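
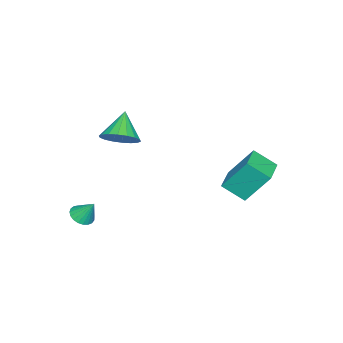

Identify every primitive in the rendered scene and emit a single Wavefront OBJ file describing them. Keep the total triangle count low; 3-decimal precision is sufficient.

v 0.912 -2.927 3.364
v 1.568 -3.511 3.841
v -0.232 -3.253 4.536
v 1.641 -3.111 4.023
v 1.569 -2.675 4.075
v 1.366 -2.289 3.985
v 1.074 -2.029 3.772
v 0.75 -1.947 3.479
v 0.458 -2.059 3.163
v 0.255 -2.343 2.886
v 0.183 -2.743 2.704
v 0.255 -3.179 2.653
v 0.457 -3.565 2.743
v 0.749 -3.825 2.955
v 1.074 -3.907 3.249
v 1.366 -3.795 3.565
v 2.978 -3.869 -1.027
v 3.336 -4.334 -0.724
v 3.002 -3.191 -0.013
v 3.531 -4.175 -0.835
v 3.63 -3.963 -0.979
v 3.616 -3.735 -1.132
v 3.492 -3.531 -1.266
v 3.279 -3.384 -1.358
v 3.014 -3.322 -1.394
v 2.743 -3.354 -1.366
v 2.512 -3.475 -1.279
v 2.362 -3.665 -1.149
v 2.319 -3.89 -0.998
v 2.389 -4.111 -0.851
v 2.562 -4.29 -0.735
v 2.806 -4.397 -0.67
v 3.08 -4.412 -0.666
v -3.396 1.942 -1.087
v -3.159 0.787 -0.26
v -3.738 3.108 0.637
v -3.501 1.954 1.465
v -1.839 2.306 -1.025
v -1.602 1.152 -0.197
v -2.181 3.473 0.7
v -1.944 2.318 1.527
f 2 1 4
f 2 4 3
f 4 1 5
f 4 5 3
f 5 1 6
f 5 6 3
f 6 1 7
f 6 7 3
f 7 1 8
f 7 8 3
f 8 1 9
f 8 9 3
f 9 1 10
f 9 10 3
f 10 1 11
f 10 11 3
f 11 1 12
f 11 12 3
f 12 1 13
f 12 13 3
f 13 1 14
f 13 14 3
f 14 1 15
f 14 15 3
f 15 1 16
f 15 16 3
f 16 1 2
f 16 2 3
f 18 17 20
f 18 20 19
f 20 17 21
f 20 21 19
f 21 17 22
f 21 22 19
f 22 17 23
f 22 23 19
f 23 17 24
f 23 24 19
f 24 17 25
f 24 25 19
f 25 17 26
f 25 26 19
f 26 17 27
f 26 27 19
f 27 17 28
f 27 28 19
f 28 17 29
f 28 29 19
f 29 17 30
f 29 30 19
f 30 17 31
f 30 31 19
f 31 17 32
f 31 32 19
f 32 17 33
f 32 33 19
f 33 17 18
f 33 18 19
f 35 37 34
f 38 35 34
f 34 37 36
f 36 38 34
f 35 41 37
f 39 35 38
f 39 41 35
f 37 41 36
f 40 38 36
f 36 41 40
f 40 39 38
f 41 39 40



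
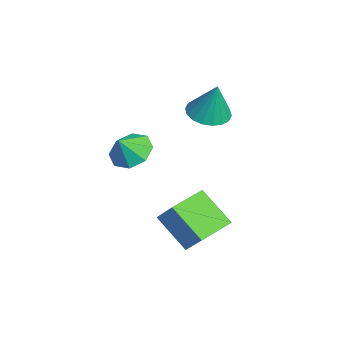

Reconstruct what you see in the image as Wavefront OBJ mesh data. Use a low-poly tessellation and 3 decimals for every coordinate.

v 0.426 -3.653 2.584
v 1.268 -3.835 2.138
v 0.774 -4.187 3.456
v 1.282 -3.2 2.521
v 0.794 -2.83 2.941
v 0.091 -2.942 3.152
v -0.415 -3.471 3.03
v -0.429 -4.107 2.647
v 0.059 -4.477 2.226
v 0.762 -4.364 2.015
v -2.295 -0.032 2.742
v -1.722 0.706 2.482
v -1.865 0.252 4.498
v -2.103 0.899 2.545
v -2.523 0.907 2.647
v -2.897 0.729 2.767
v -3.152 0.4 2.883
v -3.238 -0.014 2.97
v -3.137 -0.431 3.013
v -2.869 -0.769 3.002
v -2.488 -0.962 2.939
v -2.068 -0.97 2.838
v -1.694 -0.792 2.717
v -1.438 -0.464 2.601
v -1.353 -0.05 2.514
v -1.454 0.368 2.471
v 1.195 -2.764 -0.935
v 2.175 -2.315 0.301
v 0.29 -1.403 -0.713
v 1.27 -0.953 0.523
v 2.33 -1.807 -2.183
v 3.31 -1.357 -0.947
v 1.425 -0.445 -1.961
v 2.405 0.004 -0.725
f 2 1 4
f 2 4 3
f 4 1 5
f 4 5 3
f 5 1 6
f 5 6 3
f 6 1 7
f 6 7 3
f 7 1 8
f 7 8 3
f 8 1 9
f 8 9 3
f 9 1 10
f 9 10 3
f 10 1 2
f 10 2 3
f 12 11 14
f 12 14 13
f 14 11 15
f 14 15 13
f 15 11 16
f 15 16 13
f 16 11 17
f 16 17 13
f 17 11 18
f 17 18 13
f 18 11 19
f 18 19 13
f 19 11 20
f 19 20 13
f 20 11 21
f 20 21 13
f 21 11 22
f 21 22 13
f 22 11 23
f 22 23 13
f 23 11 24
f 23 24 13
f 24 11 25
f 24 25 13
f 25 11 26
f 25 26 13
f 26 11 12
f 26 12 13
f 28 30 27
f 31 28 27
f 27 30 29
f 29 31 27
f 28 34 30
f 32 28 31
f 32 34 28
f 30 34 29
f 33 31 29
f 29 34 33
f 33 32 31
f 34 32 33



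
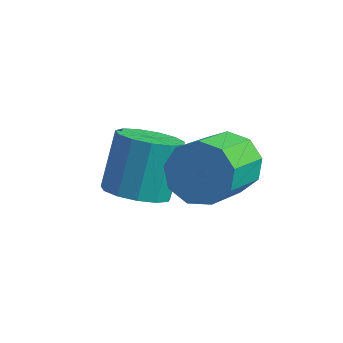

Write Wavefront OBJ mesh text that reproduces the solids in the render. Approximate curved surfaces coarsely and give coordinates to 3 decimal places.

v -0.095 0.585 -1.302
v 0.685 0.504 -1.463
v 0.734 -0.966 -0.478
v -0.045 -0.885 -0.318
v 0.617 0.804 -1.011
v 0.667 -0.666 -0.026
v 0.217 1.002 -0.695
v 0.266 -0.468 0.29
v -0.33 1.005 -0.663
v -0.28 -0.465 0.321
v -0.766 0.811 -0.931
v -0.717 -0.659 0.054
v -0.888 0.512 -1.372
v -0.839 -0.958 -0.388
v -0.639 0.246 -1.781
v -0.59 -1.224 -0.796
v -0.135 0.14 -1.965
v -0.086 -1.331 -0.981
v 0.388 0.241 -1.84
v 0.437 -1.229 -0.855
v -2.027 -0.071 -2.792
v -1.674 -0.642 -2.357
v -1.78 0.24 -1.112
v -2.133 0.811 -1.548
v -1.343 -0.38 -2.515
v -1.449 0.503 -1.27
v -1.229 -0.02 -2.761
v -1.335 0.863 -1.516
v -1.369 0.324 -3.017
v -1.475 1.207 -1.772
v -1.717 0.542 -3.201
v -1.823 1.425 -1.956
v -2.164 0.566 -3.256
v -2.27 1.449 -2.011
v -2.567 0.387 -3.164
v -2.673 1.27 -1.919
v -2.799 0.063 -2.953
v -2.905 0.945 -1.708
v -2.786 -0.304 -2.692
v -2.892 0.578 -1.447
v -2.531 -0.597 -2.462
v -2.637 0.285 -1.217
v -2.117 -0.723 -2.338
v -2.223 0.159 -1.093
f 2 1 5
f 2 5 3
f 3 5 6
f 3 6 4
f 5 1 7
f 5 7 6
f 6 7 8
f 6 8 4
f 7 1 9
f 7 9 8
f 8 9 10
f 8 10 4
f 9 1 11
f 9 11 10
f 10 11 12
f 10 12 4
f 11 1 13
f 11 13 12
f 12 13 14
f 12 14 4
f 13 1 15
f 13 15 14
f 14 15 16
f 14 16 4
f 15 1 17
f 15 17 16
f 16 17 18
f 16 18 4
f 17 1 19
f 17 19 18
f 18 19 20
f 18 20 4
f 19 1 2
f 19 2 20
f 20 2 3
f 20 3 4
f 22 21 25
f 22 25 23
f 23 25 26
f 23 26 24
f 25 21 27
f 25 27 26
f 26 27 28
f 26 28 24
f 27 21 29
f 27 29 28
f 28 29 30
f 28 30 24
f 29 21 31
f 29 31 30
f 30 31 32
f 30 32 24
f 31 21 33
f 31 33 32
f 32 33 34
f 32 34 24
f 33 21 35
f 33 35 34
f 34 35 36
f 34 36 24
f 35 21 37
f 35 37 36
f 36 37 38
f 36 38 24
f 37 21 39
f 37 39 38
f 38 39 40
f 38 40 24
f 39 21 41
f 39 41 40
f 40 41 42
f 40 42 24
f 41 21 43
f 41 43 42
f 42 43 44
f 42 44 24
f 43 21 22
f 43 22 44
f 44 22 23
f 44 23 24



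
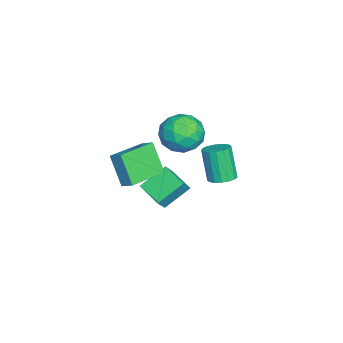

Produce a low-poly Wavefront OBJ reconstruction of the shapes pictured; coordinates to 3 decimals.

v -3.059 -0.129 -0.685
v -2.373 -0.411 -0.52
v -2.974 -0.813 1.291
v -3.661 -0.531 1.125
v -2.346 -0.059 -0.433
v -2.947 -0.461 1.378
v -2.482 0.277 -0.404
v -3.083 -0.125 1.407
v -2.751 0.52 -0.439
v -3.352 0.118 1.372
v -3.09 0.614 -0.53
v -3.691 0.212 1.281
v -3.422 0.538 -0.658
v -4.023 0.136 1.153
v -3.671 0.31 -0.791
v -4.272 -0.093 1.02
v -3.78 -0.02 -0.9
v -4.381 -0.422 0.91
v -3.724 -0.374 -0.961
v -4.325 -0.776 0.85
v -3.516 -0.672 -0.958
v -4.117 -1.074 0.853
v -3.203 -0.846 -0.892
v -3.804 -1.248 0.919
v -2.857 -0.855 -0.78
v -3.458 -1.258 1.031
v -2.558 -0.698 -0.645
v -3.159 -1.101 1.166
v -1.144 -3.252 0.808
v -1.848 -3.938 2.411
v -0.773 -2.664 1.223
v -1.477 -3.349 2.826
v 0.597 -4.511 1.034
v -0.107 -5.196 2.637
v 0.968 -3.922 1.449
v 0.264 -4.608 3.052
v -2.58 -1.834 3.581
v -2.021 -1.536 4.611
v -0.859 -2.324 2.789
v -0.3 -2.026 3.819
v -1.019 -2.997 3.781
v -2.083 -2.694 4.27
v -0.797 -1.166 3.13
v -1.861 -0.863 3.619
v -0.919 -1.123 4.332
v -1.056 -2.255 4.734
v -1.824 -1.605 2.666
v -1.961 -2.737 3.068
v -2.451 -1.642 4.166
v -0.429 -2.218 3.234
v -0.851 -2.789 3.212
v -0.523 -2.614 3.817
v -2.488 -2.323 3.966
v -2.159 -2.148 4.571
v -1.57 -3.007 4.083
v -0.721 -1.712 2.829
v -0.392 -1.537 3.434
v -2.357 -1.246 3.583
v -2.029 -1.071 4.188
v -1.31 -0.853 3.317
v -1.475 -1.224 4.607
v -0.464 -1.512 4.141
v -0.756 -1.006 3.736
v -1.381 -0.828 4.024
v -1.556 -1.889 4.843
v -0.544 -2.177 4.378
v -0.967 -2.748 4.355
v -1.592 -2.57 4.643
v -0.908 -1.646 4.679
v -2.336 -1.683 3.022
v -1.324 -1.971 2.557
v -1.288 -1.29 2.757
v -1.913 -1.112 3.045
v -2.416 -2.348 3.259
v -1.405 -2.636 2.793
v -1.499 -3.032 3.376
v -2.124 -2.854 3.664
v -1.972 -2.214 2.721
v -4.136 -4.139 -2.947
v -4.974 -2.961 -1.926
v -3.12 -3.048 -3.371
v -3.958 -1.87 -2.35
v -3.542 -4.39 -2.17
v -4.38 -3.212 -1.149
v -2.526 -3.299 -2.594
v -3.364 -2.121 -1.573
f 2 1 5
f 2 5 3
f 3 5 6
f 3 6 4
f 5 1 7
f 5 7 6
f 6 7 8
f 6 8 4
f 7 1 9
f 7 9 8
f 8 9 10
f 8 10 4
f 9 1 11
f 9 11 10
f 10 11 12
f 10 12 4
f 11 1 13
f 11 13 12
f 12 13 14
f 12 14 4
f 13 1 15
f 13 15 14
f 14 15 16
f 14 16 4
f 15 1 17
f 15 17 16
f 16 17 18
f 16 18 4
f 17 1 19
f 17 19 18
f 18 19 20
f 18 20 4
f 19 1 21
f 19 21 20
f 20 21 22
f 20 22 4
f 21 1 23
f 21 23 22
f 22 23 24
f 22 24 4
f 23 1 25
f 23 25 24
f 24 25 26
f 24 26 4
f 25 1 27
f 25 27 26
f 26 27 28
f 26 28 4
f 27 1 2
f 27 2 28
f 28 2 3
f 28 3 4
f 30 32 29
f 33 30 29
f 29 32 31
f 31 33 29
f 30 36 32
f 34 30 33
f 34 36 30
f 32 36 31
f 35 33 31
f 31 36 35
f 35 34 33
f 36 34 35
f 37 74 53
f 74 48 77
f 53 77 42
f 74 77 53
f 37 53 49
f 53 42 54
f 49 54 38
f 53 54 49
f 37 49 58
f 49 38 59
f 58 59 44
f 49 59 58
f 37 58 70
f 58 44 73
f 70 73 47
f 58 73 70
f 37 70 74
f 70 47 78
f 74 78 48
f 70 78 74
f 38 54 65
f 54 42 68
f 65 68 46
f 54 68 65
f 42 77 55
f 77 48 76
f 55 76 41
f 77 76 55
f 48 78 75
f 78 47 71
f 75 71 39
f 78 71 75
f 47 73 72
f 73 44 60
f 72 60 43
f 73 60 72
f 44 59 64
f 59 38 61
f 64 61 45
f 59 61 64
f 40 66 52
f 66 46 67
f 52 67 41
f 66 67 52
f 40 52 50
f 52 41 51
f 50 51 39
f 52 51 50
f 40 50 57
f 50 39 56
f 57 56 43
f 50 56 57
f 40 57 62
f 57 43 63
f 62 63 45
f 57 63 62
f 40 62 66
f 62 45 69
f 66 69 46
f 62 69 66
f 41 67 55
f 67 46 68
f 55 68 42
f 67 68 55
f 39 51 75
f 51 41 76
f 75 76 48
f 51 76 75
f 43 56 72
f 56 39 71
f 72 71 47
f 56 71 72
f 45 63 64
f 63 43 60
f 64 60 44
f 63 60 64
f 46 69 65
f 69 45 61
f 65 61 38
f 69 61 65
f 80 82 79
f 83 80 79
f 79 82 81
f 81 83 79
f 80 86 82
f 84 80 83
f 84 86 80
f 82 86 81
f 85 83 81
f 81 86 85
f 85 84 83
f 86 84 85



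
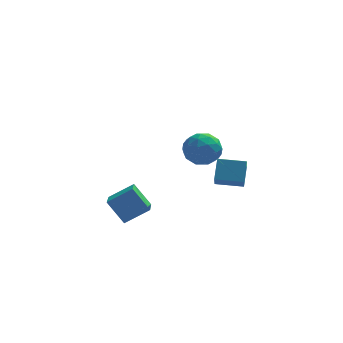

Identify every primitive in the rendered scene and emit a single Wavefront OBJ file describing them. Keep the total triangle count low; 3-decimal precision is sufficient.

v 0.088 4.613 -2.869
v 1.109 4.352 -2.737
v -0.209 3.088 -3.603
v 0.812 2.827 -3.471
v 0.174 2.914 -2.627
v 0.357 3.857 -2.174
v 0.543 3.583 -4.166
v 0.726 4.526 -3.713
v 1.39 3.715 -3.539
v 1.162 3.302 -2.588
v -0.262 4.138 -3.752
v -0.49 3.725 -2.801
v 0.624 4.616 -2.739
v 0.276 2.824 -3.601
v -0.1 2.875 -3.105
v 0.5 2.721 -3.028
v 0.182 4.326 -2.407
v 0.782 4.172 -2.33
v 0.233 3.327 -2.265
v 0.118 3.268 -4.01
v 0.718 3.114 -3.933
v 0.4 4.719 -3.312
v 1 4.565 -3.235
v 0.667 4.113 -4.075
v 1.39 4.088 -3.133
v 1.215 3.192 -3.564
v 1.057 3.637 -3.973
v 1.165 4.191 -3.706
v 1.255 3.845 -2.574
v 1.081 2.949 -3.005
v 0.706 3 -2.509
v 0.814 3.554 -2.242
v 1.421 3.471 -3.045
v -0.181 4.491 -3.335
v -0.355 3.595 -3.766
v 0.086 3.886 -4.098
v 0.194 4.44 -3.831
v -0.315 4.248 -2.776
v -0.49 3.352 -3.207
v -0.265 3.249 -2.634
v -0.157 3.803 -2.367
v -0.521 3.969 -3.295
v -4.06 -1.225 -3.744
v -4.111 -2.812 -3.193
v -2.879 -1.007 -3.006
v -2.93 -2.593 -2.455
v -3.27 -1.647 -4.885
v -3.321 -3.233 -4.334
v -2.089 -1.428 -4.147
v -2.14 -3.015 -3.596
v 0.773 -2.948 -1.655
v 0.938 -2.143 -0.753
v 0.826 -2.089 -2.432
v 0.991 -1.284 -1.531
v 2.109 -3.116 -1.749
v 2.274 -2.311 -0.848
v 2.162 -2.257 -2.527
v 2.327 -1.452 -1.625
f 1 38 17
f 38 12 41
f 17 41 6
f 38 41 17
f 1 17 13
f 17 6 18
f 13 18 2
f 17 18 13
f 1 13 22
f 13 2 23
f 22 23 8
f 13 23 22
f 1 22 34
f 22 8 37
f 34 37 11
f 22 37 34
f 1 34 38
f 34 11 42
f 38 42 12
f 34 42 38
f 2 18 29
f 18 6 32
f 29 32 10
f 18 32 29
f 6 41 19
f 41 12 40
f 19 40 5
f 41 40 19
f 12 42 39
f 42 11 35
f 39 35 3
f 42 35 39
f 11 37 36
f 37 8 24
f 36 24 7
f 37 24 36
f 8 23 28
f 23 2 25
f 28 25 9
f 23 25 28
f 4 30 16
f 30 10 31
f 16 31 5
f 30 31 16
f 4 16 14
f 16 5 15
f 14 15 3
f 16 15 14
f 4 14 21
f 14 3 20
f 21 20 7
f 14 20 21
f 4 21 26
f 21 7 27
f 26 27 9
f 21 27 26
f 4 26 30
f 26 9 33
f 30 33 10
f 26 33 30
f 5 31 19
f 31 10 32
f 19 32 6
f 31 32 19
f 3 15 39
f 15 5 40
f 39 40 12
f 15 40 39
f 7 20 36
f 20 3 35
f 36 35 11
f 20 35 36
f 9 27 28
f 27 7 24
f 28 24 8
f 27 24 28
f 10 33 29
f 33 9 25
f 29 25 2
f 33 25 29
f 44 46 43
f 47 44 43
f 43 46 45
f 45 47 43
f 44 50 46
f 48 44 47
f 48 50 44
f 46 50 45
f 49 47 45
f 45 50 49
f 49 48 47
f 50 48 49
f 52 54 51
f 55 52 51
f 51 54 53
f 53 55 51
f 52 58 54
f 56 52 55
f 56 58 52
f 54 58 53
f 57 55 53
f 53 58 57
f 57 56 55
f 58 56 57



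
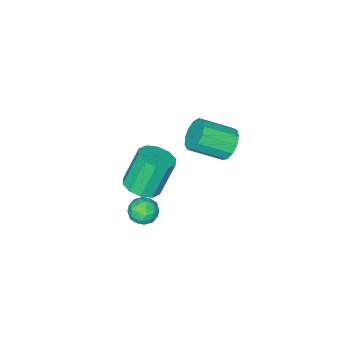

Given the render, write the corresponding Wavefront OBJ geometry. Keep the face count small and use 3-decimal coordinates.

v 0.275 1.71 2.871
v 0.864 1.907 2.262
v 2.094 0.947 3.14
v 1.505 0.75 3.749
v 0.895 2.258 2.602
v 2.125 1.299 3.48
v 0.729 2.435 3.028
v 1.959 1.476 3.906
v 0.419 2.382 3.404
v 1.649 1.423 4.282
v 0.063 2.115 3.611
v 1.293 1.156 4.489
v -0.225 1.72 3.583
v 1.005 0.761 4.461
v -0.355 1.321 3.329
v 0.875 0.362 4.207
v -0.284 1.046 2.929
v 0.946 0.087 3.807
v -0.036 0.981 2.511
v 1.194 0.022 3.389
v 0.311 1.148 2.208
v 1.54 0.189 3.086
v 0.646 1.493 2.114
v 1.876 0.534 2.993
v 2.409 -1.856 -1.731
v 3.057 -1.179 -1.521
v 2.239 -0.988 0.382
v 1.591 -1.664 0.171
v 2.581 -0.911 -1.753
v 1.763 -0.72 0.15
v 2.039 -1.004 -1.976
v 1.221 -0.813 -0.073
v 1.639 -1.422 -2.106
v 0.821 -1.231 -0.203
v 1.532 -2.006 -2.093
v 0.715 -1.815 -0.19
v 1.761 -2.532 -1.942
v 0.943 -2.341 -0.039
v 2.237 -2.8 -1.71
v 1.419 -2.609 0.193
v 2.779 -2.707 -1.487
v 1.961 -2.516 0.416
v 3.179 -2.289 -1.357
v 2.361 -2.098 0.546
v 3.285 -1.705 -1.37
v 2.468 -1.514 0.533
v 2.655 -0.384 -2.167
v 3.12 -0.276 -2.795
v 3.12 -1.564 -2.025
v 3.585 -1.456 -2.653
v 3.723 -1.057 -1.986
v 3.436 -0.328 -2.074
v 2.804 -1.512 -2.746
v 2.517 -0.783 -2.834
v 3.213 -0.973 -3.152
v 3.78 -0.692 -2.683
v 2.46 -1.148 -2.137
v 3.027 -0.867 -1.668
v 2.846 -0.227 -2.494
v 3.394 -1.613 -2.326
v 3.475 -1.379 -1.935
v 3.748 -1.316 -2.303
v 3.032 -0.257 -2.07
v 3.306 -0.194 -2.439
v 3.66 -0.653 -1.963
v 2.934 -1.646 -2.381
v 3.208 -1.583 -2.75
v 2.492 -0.524 -2.517
v 2.765 -0.461 -2.885
v 2.58 -1.187 -2.857
v 3.174 -0.573 -3.073
v 3.448 -1.266 -2.989
v 2.989 -1.299 -3.044
v 2.82 -0.87 -3.095
v 3.508 -0.408 -2.797
v 3.782 -1.101 -2.713
v 3.863 -0.867 -2.321
v 3.694 -0.438 -2.373
v 3.563 -0.817 -3.007
v 2.458 -0.739 -2.107
v 2.732 -1.432 -2.023
v 2.546 -1.402 -2.447
v 2.377 -0.973 -2.499
v 2.792 -0.574 -1.831
v 3.066 -1.267 -1.747
v 3.42 -0.97 -1.725
v 3.251 -0.541 -1.776
v 2.677 -1.023 -1.813
f 2 1 5
f 2 5 3
f 3 5 6
f 3 6 4
f 5 1 7
f 5 7 6
f 6 7 8
f 6 8 4
f 7 1 9
f 7 9 8
f 8 9 10
f 8 10 4
f 9 1 11
f 9 11 10
f 10 11 12
f 10 12 4
f 11 1 13
f 11 13 12
f 12 13 14
f 12 14 4
f 13 1 15
f 13 15 14
f 14 15 16
f 14 16 4
f 15 1 17
f 15 17 16
f 16 17 18
f 16 18 4
f 17 1 19
f 17 19 18
f 18 19 20
f 18 20 4
f 19 1 21
f 19 21 20
f 20 21 22
f 20 22 4
f 21 1 23
f 21 23 22
f 22 23 24
f 22 24 4
f 23 1 2
f 23 2 24
f 24 2 3
f 24 3 4
f 26 25 29
f 26 29 27
f 27 29 30
f 27 30 28
f 29 25 31
f 29 31 30
f 30 31 32
f 30 32 28
f 31 25 33
f 31 33 32
f 32 33 34
f 32 34 28
f 33 25 35
f 33 35 34
f 34 35 36
f 34 36 28
f 35 25 37
f 35 37 36
f 36 37 38
f 36 38 28
f 37 25 39
f 37 39 38
f 38 39 40
f 38 40 28
f 39 25 41
f 39 41 40
f 40 41 42
f 40 42 28
f 41 25 43
f 41 43 42
f 42 43 44
f 42 44 28
f 43 25 45
f 43 45 44
f 44 45 46
f 44 46 28
f 45 25 26
f 45 26 46
f 46 26 27
f 46 27 28
f 47 84 63
f 84 58 87
f 63 87 52
f 84 87 63
f 47 63 59
f 63 52 64
f 59 64 48
f 63 64 59
f 47 59 68
f 59 48 69
f 68 69 54
f 59 69 68
f 47 68 80
f 68 54 83
f 80 83 57
f 68 83 80
f 47 80 84
f 80 57 88
f 84 88 58
f 80 88 84
f 48 64 75
f 64 52 78
f 75 78 56
f 64 78 75
f 52 87 65
f 87 58 86
f 65 86 51
f 87 86 65
f 58 88 85
f 88 57 81
f 85 81 49
f 88 81 85
f 57 83 82
f 83 54 70
f 82 70 53
f 83 70 82
f 54 69 74
f 69 48 71
f 74 71 55
f 69 71 74
f 50 76 62
f 76 56 77
f 62 77 51
f 76 77 62
f 50 62 60
f 62 51 61
f 60 61 49
f 62 61 60
f 50 60 67
f 60 49 66
f 67 66 53
f 60 66 67
f 50 67 72
f 67 53 73
f 72 73 55
f 67 73 72
f 50 72 76
f 72 55 79
f 76 79 56
f 72 79 76
f 51 77 65
f 77 56 78
f 65 78 52
f 77 78 65
f 49 61 85
f 61 51 86
f 85 86 58
f 61 86 85
f 53 66 82
f 66 49 81
f 82 81 57
f 66 81 82
f 55 73 74
f 73 53 70
f 74 70 54
f 73 70 74
f 56 79 75
f 79 55 71
f 75 71 48
f 79 71 75



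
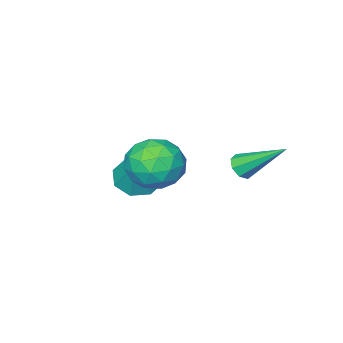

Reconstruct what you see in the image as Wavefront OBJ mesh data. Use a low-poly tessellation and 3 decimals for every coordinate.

v -1.55 -2.23 -3.976
v -0.634 -2.514 -4.258
v -0.83 -1.37 -2.504
v -0.835 -1.838 -4.555
v -1.455 -1.391 -4.512
v -2.13 -1.435 -4.156
v -2.466 -1.945 -3.694
v -2.265 -2.621 -3.397
v -1.645 -3.068 -3.44
v -0.969 -3.024 -3.796
v -1.091 0.623 -0.89
v -0.232 1.413 -0.664
v 0.072 -0.293 -2.116
v 0.931 0.497 -1.89
v 0.6 -0.277 -1.051
v -0.119 0.289 -0.294
v -0.041 0.831 -2.486
v -0.76 1.397 -1.729
v 0.417 1.541 -1.651
v 0.813 0.856 -0.764
v -0.973 0.264 -2.016
v -0.577 -0.421 -1.129
v -0.764 1.098 -0.669
v 0.604 0.022 -2.111
v 0.409 -0.433 -1.618
v 0.914 0.031 -1.485
v -0.697 0.438 -0.452
v -0.193 0.902 -0.319
v 0.296 -0.091 -0.546
v 0.033 0.218 -2.461
v 0.537 0.682 -2.328
v -1.074 1.089 -1.295
v -0.569 1.553 -1.162
v -0.456 1.211 -2.234
v 0.123 1.638 -1.117
v 0.807 1.099 -1.837
v 0.235 1.295 -2.188
v -0.187 1.628 -1.742
v 0.355 1.235 -0.595
v 1.039 0.697 -1.316
v 0.844 0.242 -0.823
v 0.422 0.575 -0.378
v 0.737 1.311 -1.175
v -1.199 0.423 -1.464
v -0.515 -0.115 -2.185
v -0.582 0.545 -2.402
v -1.004 0.878 -1.957
v -0.967 0.021 -0.943
v -0.283 -0.518 -1.663
v 0.027 -0.508 -1.038
v -0.395 -0.175 -0.592
v -0.897 -0.191 -1.605
v -3.423 1.418 -2.456
v -2.975 1.777 -2.632
v -4.137 2.982 -1.084
v -3.353 1.828 -2.888
v -3.772 1.64 -2.891
v -3.986 1.321 -2.639
v -3.87 1.059 -2.28
v -3.492 1.007 -2.024
v -3.074 1.196 -2.021
v -2.86 1.515 -2.273
f 2 1 4
f 2 4 3
f 4 1 5
f 4 5 3
f 5 1 6
f 5 6 3
f 6 1 7
f 6 7 3
f 7 1 8
f 7 8 3
f 8 1 9
f 8 9 3
f 9 1 10
f 9 10 3
f 10 1 2
f 10 2 3
f 11 48 27
f 48 22 51
f 27 51 16
f 48 51 27
f 11 27 23
f 27 16 28
f 23 28 12
f 27 28 23
f 11 23 32
f 23 12 33
f 32 33 18
f 23 33 32
f 11 32 44
f 32 18 47
f 44 47 21
f 32 47 44
f 11 44 48
f 44 21 52
f 48 52 22
f 44 52 48
f 12 28 39
f 28 16 42
f 39 42 20
f 28 42 39
f 16 51 29
f 51 22 50
f 29 50 15
f 51 50 29
f 22 52 49
f 52 21 45
f 49 45 13
f 52 45 49
f 21 47 46
f 47 18 34
f 46 34 17
f 47 34 46
f 18 33 38
f 33 12 35
f 38 35 19
f 33 35 38
f 14 40 26
f 40 20 41
f 26 41 15
f 40 41 26
f 14 26 24
f 26 15 25
f 24 25 13
f 26 25 24
f 14 24 31
f 24 13 30
f 31 30 17
f 24 30 31
f 14 31 36
f 31 17 37
f 36 37 19
f 31 37 36
f 14 36 40
f 36 19 43
f 40 43 20
f 36 43 40
f 15 41 29
f 41 20 42
f 29 42 16
f 41 42 29
f 13 25 49
f 25 15 50
f 49 50 22
f 25 50 49
f 17 30 46
f 30 13 45
f 46 45 21
f 30 45 46
f 19 37 38
f 37 17 34
f 38 34 18
f 37 34 38
f 20 43 39
f 43 19 35
f 39 35 12
f 43 35 39
f 54 53 56
f 54 56 55
f 56 53 57
f 56 57 55
f 57 53 58
f 57 58 55
f 58 53 59
f 58 59 55
f 59 53 60
f 59 60 55
f 60 53 61
f 60 61 55
f 61 53 62
f 61 62 55
f 62 53 54
f 62 54 55



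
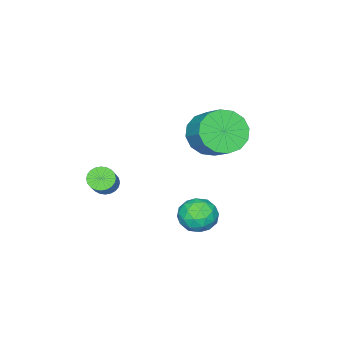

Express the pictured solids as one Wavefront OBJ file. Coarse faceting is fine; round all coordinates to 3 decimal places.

v 1.9 0.548 -2.078
v 2.19 0.075 -1.418
v 0.59 0.185 -1.762
v 0.88 -0.288 -1.102
v 0.933 0.572 -1.072
v 1.742 0.797 -1.268
v 1.038 -0.537 -1.912
v 1.847 -0.312 -2.108
v 1.657 -0.595 -1.316
v 1.593 0.09 -0.796
v 1.187 0.17 -2.384
v 1.123 0.855 -1.864
v 2.16 0.343 -1.776
v 0.62 -0.083 -1.404
v 0.651 0.422 -1.387
v 0.822 0.145 -0.999
v 1.897 0.767 -1.687
v 2.067 0.49 -1.299
v 1.329 0.782 -1.096
v 0.713 -0.23 -1.881
v 0.883 -0.507 -1.493
v 1.958 0.115 -2.181
v 2.129 -0.162 -1.793
v 1.451 -0.522 -2.084
v 2.017 -0.328 -1.328
v 1.247 -0.542 -1.142
v 1.34 -0.688 -1.618
v 1.816 -0.556 -1.733
v 1.979 0.074 -1.022
v 1.21 -0.139 -0.837
v 1.241 0.367 -0.819
v 1.716 0.498 -0.934
v 1.666 -0.319 -0.962
v 1.57 0.399 -2.343
v 0.801 0.186 -2.158
v 1.064 -0.238 -2.246
v 1.539 -0.107 -2.361
v 1.533 0.802 -2.038
v 0.763 0.588 -1.852
v 0.964 0.816 -1.447
v 1.44 0.948 -1.562
v 1.114 0.579 -2.218
v -1.636 -1.64 0.798
v -0.84 -1.461 0.091
v -0.347 -0.401 0.914
v -1.144 -0.58 1.622
v -1.26 -1.134 -0.079
v -0.768 -0.074 0.745
v -1.782 -0.943 -0.013
v -1.289 0.118 0.81
v -2.264 -0.938 0.27
v -1.771 0.122 1.093
v -2.578 -1.122 0.694
v -2.085 -0.061 1.517
v -2.64 -1.444 1.146
v -2.147 -0.384 1.97
v -2.433 -1.819 1.506
v -1.94 -0.759 2.329
v -2.012 -2.146 1.675
v -1.52 -1.086 2.499
v -1.491 -2.338 1.61
v -0.998 -1.277 2.433
v -1.009 -2.342 1.327
v -0.516 -1.282 2.15
v -0.695 -2.159 0.903
v -0.202 -1.098 1.726
v -0.633 -1.836 0.45
v -0.14 -0.776 1.274
v 2.548 -3.564 -0.702
v 2.884 -4.023 -0.736
v 3.788 -3.436 0.248
v 3.452 -2.976 0.282
v 2.971 -3.893 -0.894
v 3.875 -3.306 0.09
v 2.995 -3.713 -1.023
v 3.899 -3.126 -0.038
v 2.95 -3.511 -1.103
v 3.854 -2.924 -0.118
v 2.844 -3.316 -1.122
v 3.748 -2.729 -0.137
v 2.693 -3.159 -1.077
v 3.597 -2.572 -0.092
v 2.52 -3.064 -0.975
v 3.424 -2.477 0.01
v 2.351 -3.044 -0.831
v 3.255 -2.457 0.153
v 2.212 -3.104 -0.668
v 3.116 -2.517 0.316
v 2.125 -3.234 -0.51
v 3.029 -2.647 0.474
v 2.101 -3.414 -0.382
v 3.005 -2.827 0.603
v 2.146 -3.616 -0.302
v 3.05 -3.029 0.683
v 2.252 -3.811 -0.283
v 3.156 -3.224 0.702
v 2.403 -3.968 -0.328
v 3.307 -3.381 0.657
v 2.576 -4.063 -0.43
v 3.48 -3.476 0.555
v 2.745 -4.083 -0.573
v 3.649 -3.496 0.411
f 1 38 17
f 38 12 41
f 17 41 6
f 38 41 17
f 1 17 13
f 17 6 18
f 13 18 2
f 17 18 13
f 1 13 22
f 13 2 23
f 22 23 8
f 13 23 22
f 1 22 34
f 22 8 37
f 34 37 11
f 22 37 34
f 1 34 38
f 34 11 42
f 38 42 12
f 34 42 38
f 2 18 29
f 18 6 32
f 29 32 10
f 18 32 29
f 6 41 19
f 41 12 40
f 19 40 5
f 41 40 19
f 12 42 39
f 42 11 35
f 39 35 3
f 42 35 39
f 11 37 36
f 37 8 24
f 36 24 7
f 37 24 36
f 8 23 28
f 23 2 25
f 28 25 9
f 23 25 28
f 4 30 16
f 30 10 31
f 16 31 5
f 30 31 16
f 4 16 14
f 16 5 15
f 14 15 3
f 16 15 14
f 4 14 21
f 14 3 20
f 21 20 7
f 14 20 21
f 4 21 26
f 21 7 27
f 26 27 9
f 21 27 26
f 4 26 30
f 26 9 33
f 30 33 10
f 26 33 30
f 5 31 19
f 31 10 32
f 19 32 6
f 31 32 19
f 3 15 39
f 15 5 40
f 39 40 12
f 15 40 39
f 7 20 36
f 20 3 35
f 36 35 11
f 20 35 36
f 9 27 28
f 27 7 24
f 28 24 8
f 27 24 28
f 10 33 29
f 33 9 25
f 29 25 2
f 33 25 29
f 44 43 47
f 44 47 45
f 45 47 48
f 45 48 46
f 47 43 49
f 47 49 48
f 48 49 50
f 48 50 46
f 49 43 51
f 49 51 50
f 50 51 52
f 50 52 46
f 51 43 53
f 51 53 52
f 52 53 54
f 52 54 46
f 53 43 55
f 53 55 54
f 54 55 56
f 54 56 46
f 55 43 57
f 55 57 56
f 56 57 58
f 56 58 46
f 57 43 59
f 57 59 58
f 58 59 60
f 58 60 46
f 59 43 61
f 59 61 60
f 60 61 62
f 60 62 46
f 61 43 63
f 61 63 62
f 62 63 64
f 62 64 46
f 63 43 65
f 63 65 64
f 64 65 66
f 64 66 46
f 65 43 67
f 65 67 66
f 66 67 68
f 66 68 46
f 67 43 44
f 67 44 68
f 68 44 45
f 68 45 46
f 70 69 73
f 70 73 71
f 71 73 74
f 71 74 72
f 73 69 75
f 73 75 74
f 74 75 76
f 74 76 72
f 75 69 77
f 75 77 76
f 76 77 78
f 76 78 72
f 77 69 79
f 77 79 78
f 78 79 80
f 78 80 72
f 79 69 81
f 79 81 80
f 80 81 82
f 80 82 72
f 81 69 83
f 81 83 82
f 82 83 84
f 82 84 72
f 83 69 85
f 83 85 84
f 84 85 86
f 84 86 72
f 85 69 87
f 85 87 86
f 86 87 88
f 86 88 72
f 87 69 89
f 87 89 88
f 88 89 90
f 88 90 72
f 89 69 91
f 89 91 90
f 90 91 92
f 90 92 72
f 91 69 93
f 91 93 92
f 92 93 94
f 92 94 72
f 93 69 95
f 93 95 94
f 94 95 96
f 94 96 72
f 95 69 97
f 95 97 96
f 96 97 98
f 96 98 72
f 97 69 99
f 97 99 98
f 98 99 100
f 98 100 72
f 99 69 101
f 99 101 100
f 100 101 102
f 100 102 72
f 101 69 70
f 101 70 102
f 102 70 71
f 102 71 72



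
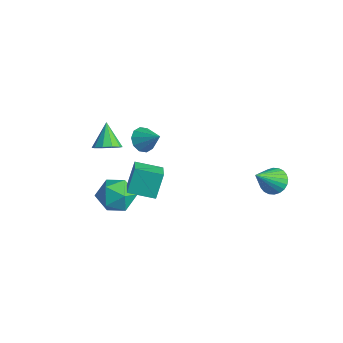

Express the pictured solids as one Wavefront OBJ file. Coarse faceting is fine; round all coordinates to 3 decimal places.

v -2.579 -2.053 -3.197
v -1.58 -1.482 -2.763
v -1.52 -2.738 -4.737
v -0.521 -2.167 -4.303
v -0.986 -3.134 -3.702
v -1.641 -2.71 -2.75
v -1.459 -1.51 -4.75
v -2.114 -1.086 -3.798
v -0.887 -1.146 -3.723
v -0.595 -2.15 -3.075
v -2.505 -2.07 -4.425
v -2.213 -3.074 -3.777
v 2.185 -3.81 0.357
v 1.866 -3.083 1.747
v 1.06 -3.074 -0.285
v 0.741 -2.348 1.104
v 3.159 -2.652 -0.024
v 2.84 -1.926 1.365
v 2.034 -1.917 -0.667
v 1.715 -1.19 0.723
v 3.723 4.716 -2.104
v 4.351 5.203 -1.726
v 3.957 3.244 -0.596
v 4.07 5.321 -1.567
v 3.736 5.347 -1.49
v 3.4 5.276 -1.507
v 3.114 5.121 -1.614
v 2.92 4.903 -1.796
v 2.848 4.658 -2.025
v 2.91 4.421 -2.266
v 3.095 4.229 -2.482
v 3.376 4.111 -2.64
v 3.709 4.085 -2.717
v 4.045 4.156 -2.701
v 4.332 4.311 -2.594
v 4.526 4.529 -2.412
v 4.597 4.774 -2.183
v 4.536 5.011 -1.942
v -1.808 -0.082 -0.085
v -1.249 -0.25 -0.69
v -0.712 0.282 0.825
v -1.382 0.25 -0.729
v -1.678 0.623 -0.523
v -2.023 0.728 -0.149
v -2.286 0.523 0.249
v -2.366 0.087 0.519
v -2.233 -0.414 0.559
v -1.937 -0.787 0.352
v -1.592 -0.891 -0.021
v -1.329 -0.686 -0.419
v -3.391 -1.434 -1.241
v -2.95 -0.707 -1.255
v -4.389 -0.806 -0.059
v -3.34 -0.667 -1.605
v -3.749 -0.92 -1.816
v -4.021 -1.369 -1.808
v -4.052 -1.843 -1.583
v -3.831 -2.161 -1.228
v -3.441 -2.2 -0.877
v -3.032 -1.947 -0.666
v -2.76 -1.498 -0.675
v -2.729 -1.024 -0.899
f 1 12 6
f 1 6 2
f 1 2 8
f 1 8 11
f 1 11 12
f 2 6 10
f 6 12 5
f 12 11 3
f 11 8 7
f 8 2 9
f 4 10 5
f 4 5 3
f 4 3 7
f 4 7 9
f 4 9 10
f 5 10 6
f 3 5 12
f 7 3 11
f 9 7 8
f 10 9 2
f 14 16 13
f 17 14 13
f 13 16 15
f 15 17 13
f 14 20 16
f 18 14 17
f 18 20 14
f 16 20 15
f 19 17 15
f 15 20 19
f 19 18 17
f 20 18 19
f 22 21 24
f 22 24 23
f 24 21 25
f 24 25 23
f 25 21 26
f 25 26 23
f 26 21 27
f 26 27 23
f 27 21 28
f 27 28 23
f 28 21 29
f 28 29 23
f 29 21 30
f 29 30 23
f 30 21 31
f 30 31 23
f 31 21 32
f 31 32 23
f 32 21 33
f 32 33 23
f 33 21 34
f 33 34 23
f 34 21 35
f 34 35 23
f 35 21 36
f 35 36 23
f 36 21 37
f 36 37 23
f 37 21 38
f 37 38 23
f 38 21 22
f 38 22 23
f 40 39 42
f 40 42 41
f 42 39 43
f 42 43 41
f 43 39 44
f 43 44 41
f 44 39 45
f 44 45 41
f 45 39 46
f 45 46 41
f 46 39 47
f 46 47 41
f 47 39 48
f 47 48 41
f 48 39 49
f 48 49 41
f 49 39 50
f 49 50 41
f 50 39 40
f 50 40 41
f 52 51 54
f 52 54 53
f 54 51 55
f 54 55 53
f 55 51 56
f 55 56 53
f 56 51 57
f 56 57 53
f 57 51 58
f 57 58 53
f 58 51 59
f 58 59 53
f 59 51 60
f 59 60 53
f 60 51 61
f 60 61 53
f 61 51 62
f 61 62 53
f 62 51 52
f 62 52 53



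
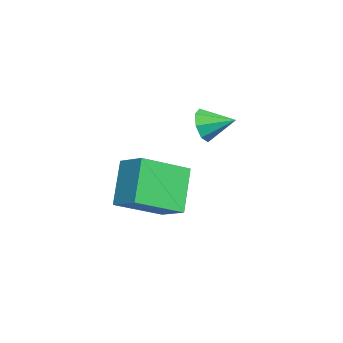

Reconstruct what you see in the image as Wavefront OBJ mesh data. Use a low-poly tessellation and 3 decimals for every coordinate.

v -1.547 0.819 0.279
v -1.306 0.532 0.917
v -1.273 1.901 0.661
v -0.897 0.566 0.527
v -0.869 0.748 -0.009
v -1.239 0.972 -0.376
v -1.789 1.106 -0.359
v -2.197 1.071 0.031
v -2.225 0.89 0.567
v -1.856 0.666 0.934
v 1.415 -1.815 -0.11
v 2.172 -1.082 0.376
v 0.496 -0.283 -0.987
v 1.254 0.449 -0.502
v 2.526 -1.989 -1.578
v 3.284 -1.257 -1.093
v 1.608 -0.458 -2.456
v 2.365 0.275 -1.97
f 2 1 4
f 2 4 3
f 4 1 5
f 4 5 3
f 5 1 6
f 5 6 3
f 6 1 7
f 6 7 3
f 7 1 8
f 7 8 3
f 8 1 9
f 8 9 3
f 9 1 10
f 9 10 3
f 10 1 2
f 10 2 3
f 12 14 11
f 15 12 11
f 11 14 13
f 13 15 11
f 12 18 14
f 16 12 15
f 16 18 12
f 14 18 13
f 17 15 13
f 13 18 17
f 17 16 15
f 18 16 17



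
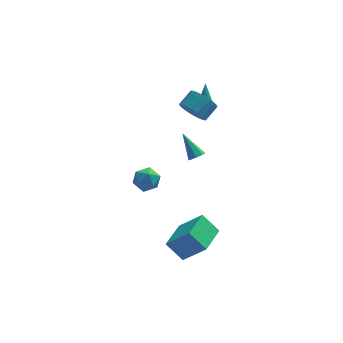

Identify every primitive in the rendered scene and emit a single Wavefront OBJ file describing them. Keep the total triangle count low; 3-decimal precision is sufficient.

v 2.952 3.15 1.701
v 3.366 3.449 1.498
v 3.088 3.99 3.219
v 3.197 3.571 1.446
v 2.991 3.628 1.433
v 2.779 3.613 1.46
v 2.593 3.527 1.525
v 2.461 3.384 1.616
v 2.405 3.205 1.72
v 2.431 3.018 1.821
v 2.537 2.851 1.904
v 2.706 2.729 1.956
v 2.912 2.671 1.97
v 3.125 2.687 1.942
v 3.311 2.772 1.878
v 3.442 2.916 1.787
v 3.499 3.094 1.683
v 3.472 3.282 1.581
v -1.775 -3.452 2.846
v -1.004 -3.173 2.864
v -1.476 -4.207 1.796
v -0.705 -3.928 1.814
v -0.977 -4.42 2.411
v -1.162 -3.953 3.06
v -1.318 -3.427 1.6
v -1.503 -2.96 2.249
v -0.722 -3.157 2.094
v -0.511 -3.771 2.595
v -1.969 -3.609 2.065
v -1.758 -4.223 2.566
v 1.753 -5.211 -2.786
v 0.908 -4.615 -1.827
v 0.562 -4.664 -4.175
v -0.283 -4.068 -3.217
v 2.723 -3.552 -2.963
v 1.878 -2.956 -2.005
v 1.532 -3.005 -4.353
v 0.687 -2.409 -3.394
v 1.961 -0.317 0.679
v 2.426 -0.255 0.878
v 1.319 0.777 1.841
v 2.35 0.002 0.594
v 2.045 0.071 0.36
v 1.691 -0.087 0.313
v 1.495 -0.38 0.481
v 1.572 -0.636 0.765
v 1.877 -0.706 0.999
v 2.231 -0.548 1.046
v 1.905 1.017 3.433
v 2.493 0.906 2.761
v 3.223 1.531 3.295
v 2.635 1.643 3.967
v 2.293 1.234 2.65
v 3.023 1.859 3.185
v 2.016 1.52 2.694
v 2.746 2.145 3.229
v 1.717 1.706 2.885
v 2.447 2.331 3.42
v 1.455 1.756 3.184
v 2.185 2.381 3.719
v 1.282 1.659 3.532
v 2.012 2.285 4.067
v 1.233 1.436 3.861
v 1.963 2.061 4.396
v 1.317 1.129 4.105
v 2.047 1.754 4.639
v 1.517 0.801 4.215
v 2.247 1.426 4.75
v 1.794 0.515 4.171
v 2.524 1.14 4.706
v 2.093 0.329 3.98
v 2.823 0.954 4.515
v 2.355 0.279 3.681
v 3.085 0.904 4.216
v 2.528 0.375 3.333
v 3.258 1.001 3.868
v 2.577 0.599 3.004
v 3.307 1.224 3.539
f 2 1 4
f 2 4 3
f 4 1 5
f 4 5 3
f 5 1 6
f 5 6 3
f 6 1 7
f 6 7 3
f 7 1 8
f 7 8 3
f 8 1 9
f 8 9 3
f 9 1 10
f 9 10 3
f 10 1 11
f 10 11 3
f 11 1 12
f 11 12 3
f 12 1 13
f 12 13 3
f 13 1 14
f 13 14 3
f 14 1 15
f 14 15 3
f 15 1 16
f 15 16 3
f 16 1 17
f 16 17 3
f 17 1 18
f 17 18 3
f 18 1 2
f 18 2 3
f 19 30 24
f 19 24 20
f 19 20 26
f 19 26 29
f 19 29 30
f 20 24 28
f 24 30 23
f 30 29 21
f 29 26 25
f 26 20 27
f 22 28 23
f 22 23 21
f 22 21 25
f 22 25 27
f 22 27 28
f 23 28 24
f 21 23 30
f 25 21 29
f 27 25 26
f 28 27 20
f 32 34 31
f 35 32 31
f 31 34 33
f 33 35 31
f 32 38 34
f 36 32 35
f 36 38 32
f 34 38 33
f 37 35 33
f 33 38 37
f 37 36 35
f 38 36 37
f 40 39 42
f 40 42 41
f 42 39 43
f 42 43 41
f 43 39 44
f 43 44 41
f 44 39 45
f 44 45 41
f 45 39 46
f 45 46 41
f 46 39 47
f 46 47 41
f 47 39 48
f 47 48 41
f 48 39 40
f 48 40 41
f 50 49 53
f 50 53 51
f 51 53 54
f 51 54 52
f 53 49 55
f 53 55 54
f 54 55 56
f 54 56 52
f 55 49 57
f 55 57 56
f 56 57 58
f 56 58 52
f 57 49 59
f 57 59 58
f 58 59 60
f 58 60 52
f 59 49 61
f 59 61 60
f 60 61 62
f 60 62 52
f 61 49 63
f 61 63 62
f 62 63 64
f 62 64 52
f 63 49 65
f 63 65 64
f 64 65 66
f 64 66 52
f 65 49 67
f 65 67 66
f 66 67 68
f 66 68 52
f 67 49 69
f 67 69 68
f 68 69 70
f 68 70 52
f 69 49 71
f 69 71 70
f 70 71 72
f 70 72 52
f 71 49 73
f 71 73 72
f 72 73 74
f 72 74 52
f 73 49 75
f 73 75 74
f 74 75 76
f 74 76 52
f 75 49 77
f 75 77 76
f 76 77 78
f 76 78 52
f 77 49 50
f 77 50 78
f 78 50 51
f 78 51 52



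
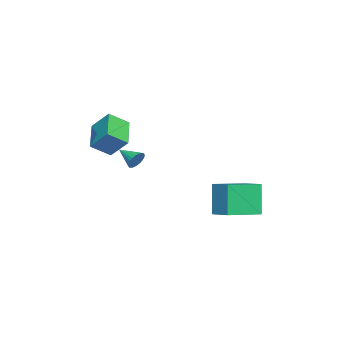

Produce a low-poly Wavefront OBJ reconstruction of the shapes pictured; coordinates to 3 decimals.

v 0.127 2.224 -4.296
v -0.548 2.065 -2.484
v -1.381 3.633 -4.734
v -2.056 3.474 -2.922
v 0.916 3.186 -3.918
v 0.241 3.027 -2.106
v -0.592 4.595 -4.356
v -1.267 4.436 -2.544
v 0.669 -1.528 -0.709
v 1.003 -1.473 -0.238
v 0.191 -2.552 -0.251
v 0.819 -1.359 -0.175
v 0.612 -1.27 -0.192
v 0.413 -1.22 -0.289
v 0.253 -1.218 -0.449
v 0.157 -1.262 -0.649
v 0.139 -1.347 -0.858
v 0.201 -1.459 -1.045
v 0.335 -1.582 -1.18
v 0.519 -1.696 -1.243
v 0.727 -1.785 -1.225
v 0.925 -1.835 -1.129
v 1.085 -1.838 -0.969
v 1.181 -1.793 -0.769
v 1.2 -1.708 -0.56
v 1.137 -1.596 -0.373
v 0.395 -2.844 0.835
v 0.637 -1.889 1.844
v 2.016 -2.456 0.08
v 2.258 -1.501 1.089
v 0.942 -3.739 1.551
v 1.184 -2.784 2.56
v 2.563 -3.351 0.796
v 2.805 -2.396 1.805
f 2 4 1
f 5 2 1
f 1 4 3
f 3 5 1
f 2 8 4
f 6 2 5
f 6 8 2
f 4 8 3
f 7 5 3
f 3 8 7
f 7 6 5
f 8 6 7
f 10 9 12
f 10 12 11
f 12 9 13
f 12 13 11
f 13 9 14
f 13 14 11
f 14 9 15
f 14 15 11
f 15 9 16
f 15 16 11
f 16 9 17
f 16 17 11
f 17 9 18
f 17 18 11
f 18 9 19
f 18 19 11
f 19 9 20
f 19 20 11
f 20 9 21
f 20 21 11
f 21 9 22
f 21 22 11
f 22 9 23
f 22 23 11
f 23 9 24
f 23 24 11
f 24 9 25
f 24 25 11
f 25 9 26
f 25 26 11
f 26 9 10
f 26 10 11
f 28 30 27
f 31 28 27
f 27 30 29
f 29 31 27
f 28 34 30
f 32 28 31
f 32 34 28
f 30 34 29
f 33 31 29
f 29 34 33
f 33 32 31
f 34 32 33



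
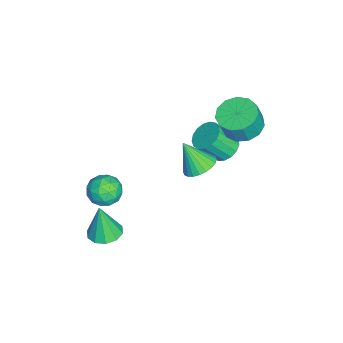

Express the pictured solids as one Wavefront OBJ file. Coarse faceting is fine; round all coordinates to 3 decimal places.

v -2.676 2.54 2.92
v -1.723 2.943 2.738
v -1.372 2.662 3.958
v -2.324 2.26 4.14
v -2.057 3.389 2.937
v -1.706 3.108 4.157
v -2.588 3.565 3.131
v -2.237 3.285 4.35
v -3.146 3.416 3.257
v -2.795 3.136 4.477
v -3.555 2.989 3.277
v -3.204 2.709 4.497
v -3.685 2.42 3.183
v -3.334 2.139 4.403
v -3.494 1.888 3.006
v -3.143 1.608 4.226
v -3.044 1.564 2.801
v -2.692 1.283 4.021
v -2.476 1.55 2.635
v -2.125 1.269 3.854
v -1.972 1.85 2.559
v -1.621 1.569 3.778
v -1.691 2.369 2.597
v -1.34 2.089 3.817
v 2.326 -2.599 2.289
v 2.744 -2.826 1.521
v 1.356 -3.674 2.079
v 1.774 -3.901 1.311
v 2.181 -4.043 2.106
v 2.78 -3.379 2.236
v 1.32 -3.121 1.364
v 1.919 -2.457 1.494
v 2.123 -3.149 0.949
v 2.655 -3.719 1.407
v 1.445 -2.781 2.193
v 1.977 -3.351 2.651
v 2.62 -2.618 1.923
v 1.48 -3.882 1.677
v 1.719 -3.965 2.144
v 1.965 -4.099 1.692
v 2.641 -2.943 2.344
v 2.887 -3.077 1.892
v 2.556 -3.792 2.236
v 1.213 -3.423 1.708
v 1.459 -3.557 1.256
v 2.135 -2.401 1.908
v 2.381 -2.535 1.456
v 1.544 -2.708 1.364
v 2.501 -2.942 1.136
v 1.931 -3.574 1.012
v 1.663 -3.115 1.044
v 2.016 -2.725 1.12
v 2.813 -3.277 1.405
v 2.243 -3.908 1.282
v 2.482 -3.992 1.749
v 2.835 -3.601 1.825
v 2.448 -3.466 1.069
v 1.857 -2.592 2.318
v 1.287 -3.223 2.195
v 1.265 -2.899 1.775
v 1.618 -2.508 1.851
v 2.169 -2.926 2.588
v 1.599 -3.558 2.464
v 2.084 -3.775 2.48
v 2.437 -3.385 2.556
v 1.652 -3.034 2.531
v -4.105 1.553 -0.634
v -3.265 1.632 -0.802
v -2.935 0.686 0.407
v -3.775 0.607 0.574
v -3.343 1.94 -0.54
v -3.013 0.994 0.669
v -3.595 2.159 -0.3
v -3.265 1.213 0.909
v -3.964 2.239 -0.136
v -3.634 1.294 1.073
v -4.366 2.162 -0.087
v -4.035 1.217 1.122
v -4.707 1.946 -0.163
v -4.377 1 1.046
v -4.911 1.639 -0.347
v -4.581 0.693 0.862
v -4.93 1.313 -0.597
v -4.6 0.367 0.612
v -4.76 1.041 -0.856
v -4.43 0.096 0.353
v -4.44 0.887 -1.064
v -4.11 -0.059 0.145
v -4.044 0.885 -1.173
v -3.713 -0.06 0.036
v -3.661 1.037 -1.16
v -3.331 0.091 0.049
v -3.38 1.306 -1.026
v -3.05 0.36 0.183
v -1.809 0.623 0.193
v -1.345 1.259 0.649
v -2.051 -0.243 1.647
v -1.676 1.387 0.67
v -2.027 1.398 0.618
v -2.345 1.291 0.501
v -2.581 1.082 0.338
v -2.7 0.804 0.152
v -2.683 0.498 -0.027
v -2.533 0.211 -0.173
v -2.273 -0.013 -0.263
v -1.942 -0.141 -0.284
v -1.591 -0.152 -0.232
v -1.273 -0.045 -0.116
v -1.037 0.164 0.048
v -0.918 0.442 0.233
v -0.935 0.748 0.413
v -1.085 1.035 0.559
v 1.094 -3.499 -2.83
v 1.568 -4.247 -2.912
v 1.006 -3.761 -0.93
v 1.919 -3.83 -2.838
v 1.955 -3.287 -2.761
v 1.662 -2.824 -2.71
v 1.152 -2.619 -2.706
v 0.619 -2.75 -2.748
v 0.268 -3.167 -2.822
v 0.232 -3.71 -2.899
v 0.525 -4.173 -2.949
v 1.035 -4.378 -2.954
f 2 1 5
f 2 5 3
f 3 5 6
f 3 6 4
f 5 1 7
f 5 7 6
f 6 7 8
f 6 8 4
f 7 1 9
f 7 9 8
f 8 9 10
f 8 10 4
f 9 1 11
f 9 11 10
f 10 11 12
f 10 12 4
f 11 1 13
f 11 13 12
f 12 13 14
f 12 14 4
f 13 1 15
f 13 15 14
f 14 15 16
f 14 16 4
f 15 1 17
f 15 17 16
f 16 17 18
f 16 18 4
f 17 1 19
f 17 19 18
f 18 19 20
f 18 20 4
f 19 1 21
f 19 21 20
f 20 21 22
f 20 22 4
f 21 1 23
f 21 23 22
f 22 23 24
f 22 24 4
f 23 1 2
f 23 2 24
f 24 2 3
f 24 3 4
f 25 62 41
f 62 36 65
f 41 65 30
f 62 65 41
f 25 41 37
f 41 30 42
f 37 42 26
f 41 42 37
f 25 37 46
f 37 26 47
f 46 47 32
f 37 47 46
f 25 46 58
f 46 32 61
f 58 61 35
f 46 61 58
f 25 58 62
f 58 35 66
f 62 66 36
f 58 66 62
f 26 42 53
f 42 30 56
f 53 56 34
f 42 56 53
f 30 65 43
f 65 36 64
f 43 64 29
f 65 64 43
f 36 66 63
f 66 35 59
f 63 59 27
f 66 59 63
f 35 61 60
f 61 32 48
f 60 48 31
f 61 48 60
f 32 47 52
f 47 26 49
f 52 49 33
f 47 49 52
f 28 54 40
f 54 34 55
f 40 55 29
f 54 55 40
f 28 40 38
f 40 29 39
f 38 39 27
f 40 39 38
f 28 38 45
f 38 27 44
f 45 44 31
f 38 44 45
f 28 45 50
f 45 31 51
f 50 51 33
f 45 51 50
f 28 50 54
f 50 33 57
f 54 57 34
f 50 57 54
f 29 55 43
f 55 34 56
f 43 56 30
f 55 56 43
f 27 39 63
f 39 29 64
f 63 64 36
f 39 64 63
f 31 44 60
f 44 27 59
f 60 59 35
f 44 59 60
f 33 51 52
f 51 31 48
f 52 48 32
f 51 48 52
f 34 57 53
f 57 33 49
f 53 49 26
f 57 49 53
f 68 67 71
f 68 71 69
f 69 71 72
f 69 72 70
f 71 67 73
f 71 73 72
f 72 73 74
f 72 74 70
f 73 67 75
f 73 75 74
f 74 75 76
f 74 76 70
f 75 67 77
f 75 77 76
f 76 77 78
f 76 78 70
f 77 67 79
f 77 79 78
f 78 79 80
f 78 80 70
f 79 67 81
f 79 81 80
f 80 81 82
f 80 82 70
f 81 67 83
f 81 83 82
f 82 83 84
f 82 84 70
f 83 67 85
f 83 85 84
f 84 85 86
f 84 86 70
f 85 67 87
f 85 87 86
f 86 87 88
f 86 88 70
f 87 67 89
f 87 89 88
f 88 89 90
f 88 90 70
f 89 67 91
f 89 91 90
f 90 91 92
f 90 92 70
f 91 67 93
f 91 93 92
f 92 93 94
f 92 94 70
f 93 67 68
f 93 68 94
f 94 68 69
f 94 69 70
f 96 95 98
f 96 98 97
f 98 95 99
f 98 99 97
f 99 95 100
f 99 100 97
f 100 95 101
f 100 101 97
f 101 95 102
f 101 102 97
f 102 95 103
f 102 103 97
f 103 95 104
f 103 104 97
f 104 95 105
f 104 105 97
f 105 95 106
f 105 106 97
f 106 95 107
f 106 107 97
f 107 95 108
f 107 108 97
f 108 95 109
f 108 109 97
f 109 95 110
f 109 110 97
f 110 95 111
f 110 111 97
f 111 95 112
f 111 112 97
f 112 95 96
f 112 96 97
f 114 113 116
f 114 116 115
f 116 113 117
f 116 117 115
f 117 113 118
f 117 118 115
f 118 113 119
f 118 119 115
f 119 113 120
f 119 120 115
f 120 113 121
f 120 121 115
f 121 113 122
f 121 122 115
f 122 113 123
f 122 123 115
f 123 113 124
f 123 124 115
f 124 113 114
f 124 114 115



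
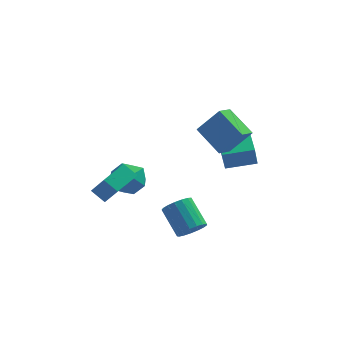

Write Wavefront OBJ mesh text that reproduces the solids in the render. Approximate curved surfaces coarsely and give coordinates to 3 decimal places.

v -4.339 -3.102 -0.437
v -3.638 -4.116 1.164
v -3.331 -1.879 -0.103
v -2.63 -2.892 1.497
v -3.63 -3.528 -1.017
v -2.929 -4.541 0.583
v -2.622 -2.304 -0.684
v -1.921 -3.318 0.917
v -3.294 -0.297 -2.483
v -2.589 0.657 -2.54
v -2.331 -0.917 -0.94
v -1.626 0.037 -0.997
v -2.767 0.16 -0.692
v -3.363 0.543 -1.646
v -1.557 -0.803 -1.834
v -2.153 -0.42 -2.788
v -1.515 0.344 -2.139
v -2.263 0.94 -1.433
v -2.657 -1.2 -2.047
v -3.405 -0.604 -1.341
v 2.805 0.828 -1.671
v 2.63 0.651 -0.436
v 2.608 2.653 -1.437
v 2.433 2.476 -0.202
v 4.567 0.984 -1.398
v 4.392 0.807 -0.163
v 4.37 2.809 -1.164
v 4.195 2.632 0.071
v 0.913 -3.631 -3.282
v 1.479 -3.841 -2.642
v 0.694 -2.54 -1.518
v 0.127 -2.329 -2.158
v 1.677 -3.537 -2.856
v 0.892 -2.236 -1.732
v 1.7 -3.254 -3.167
v 0.914 -1.953 -2.044
v 1.543 -3.058 -3.505
v 0.757 -1.757 -2.381
v 1.241 -2.992 -3.791
v 0.455 -1.691 -2.668
v 0.864 -3.073 -3.961
v 0.078 -1.772 -2.838
v 0.498 -3.282 -3.975
v -0.287 -1.981 -2.852
v 0.228 -3.57 -3.831
v -0.558 -2.269 -2.707
v 0.114 -3.872 -3.56
v -0.672 -2.571 -2.437
v 0.183 -4.119 -3.226
v -0.602 -2.818 -2.102
v 0.42 -4.254 -2.905
v -0.366 -2.953 -1.781
v 0.769 -4.246 -2.67
v -0.017 -2.945 -1.546
v 1.151 -4.097 -2.575
v 0.366 -2.796 -1.451
v 2.978 -0.278 0.545
v 2.376 -1.122 0.996
v 1.831 1.058 1.514
v 1.229 0.214 1.965
v 4.171 -0.334 2.035
v 3.569 -1.178 2.486
v 3.024 1.002 3.004
v 2.422 0.158 3.455
f 2 4 1
f 5 2 1
f 1 4 3
f 3 5 1
f 2 8 4
f 6 2 5
f 6 8 2
f 4 8 3
f 7 5 3
f 3 8 7
f 7 6 5
f 8 6 7
f 9 20 14
f 9 14 10
f 9 10 16
f 9 16 19
f 9 19 20
f 10 14 18
f 14 20 13
f 20 19 11
f 19 16 15
f 16 10 17
f 12 18 13
f 12 13 11
f 12 11 15
f 12 15 17
f 12 17 18
f 13 18 14
f 11 13 20
f 15 11 19
f 17 15 16
f 18 17 10
f 22 24 21
f 25 22 21
f 21 24 23
f 23 25 21
f 22 28 24
f 26 22 25
f 26 28 22
f 24 28 23
f 27 25 23
f 23 28 27
f 27 26 25
f 28 26 27
f 30 29 33
f 30 33 31
f 31 33 34
f 31 34 32
f 33 29 35
f 33 35 34
f 34 35 36
f 34 36 32
f 35 29 37
f 35 37 36
f 36 37 38
f 36 38 32
f 37 29 39
f 37 39 38
f 38 39 40
f 38 40 32
f 39 29 41
f 39 41 40
f 40 41 42
f 40 42 32
f 41 29 43
f 41 43 42
f 42 43 44
f 42 44 32
f 43 29 45
f 43 45 44
f 44 45 46
f 44 46 32
f 45 29 47
f 45 47 46
f 46 47 48
f 46 48 32
f 47 29 49
f 47 49 48
f 48 49 50
f 48 50 32
f 49 29 51
f 49 51 50
f 50 51 52
f 50 52 32
f 51 29 53
f 51 53 52
f 52 53 54
f 52 54 32
f 53 29 55
f 53 55 54
f 54 55 56
f 54 56 32
f 55 29 30
f 55 30 56
f 56 30 31
f 56 31 32
f 58 60 57
f 61 58 57
f 57 60 59
f 59 61 57
f 58 64 60
f 62 58 61
f 62 64 58
f 60 64 59
f 63 61 59
f 59 64 63
f 63 62 61
f 64 62 63



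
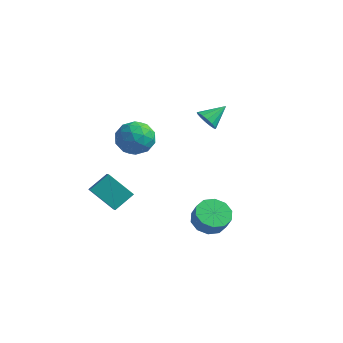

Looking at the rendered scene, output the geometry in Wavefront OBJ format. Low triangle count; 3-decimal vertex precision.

v 0.062 0.093 1.291
v 0.405 0.309 0.684
v 0.598 1.207 1.989
v 0.068 0.479 0.671
v -0.271 0.545 0.824
v -0.52 0.491 1.103
v -0.614 0.33 1.431
v -0.526 0.105 1.722
v -0.281 -0.123 1.898
v 0.056 -0.293 1.91
v 0.395 -0.36 1.757
v 0.645 -0.305 1.479
v 0.738 -0.144 1.15
v 0.651 0.081 0.859
v -5.037 -3.517 -3.912
v -4.559 -2.45 -3.14
v -3.576 -3.347 -5.05
v -3.098 -2.281 -4.279
v -4.262 -4.479 -3.061
v -3.784 -3.413 -2.29
v -2.801 -4.31 -4.2
v -2.323 -3.243 -3.428
v -4.212 -1.64 0.167
v -3.373 -0.921 0.509
v -2.967 -2.619 -0.829
v -2.128 -1.9 -0.487
v -2.62 -2.618 0.274
v -3.39 -2.013 0.89
v -2.95 -1.527 -1.21
v -3.72 -0.922 -0.594
v -2.594 -0.851 -0.342
v -2.389 -1.525 0.575
v -3.951 -2.015 -0.895
v -3.746 -2.689 0.022
v -3.902 -1.195 0.426
v -2.438 -2.345 -0.746
v -2.727 -2.767 -0.298
v -2.234 -2.345 -0.097
v -3.912 -1.836 0.65
v -3.419 -1.414 0.85
v -2.976 -2.411 0.713
v -2.921 -2.126 -1.17
v -2.428 -1.704 -0.97
v -4.106 -1.195 -0.223
v -3.613 -0.773 -0.022
v -3.364 -1.129 -1.033
v -2.951 -0.731 0.126
v -2.219 -1.306 -0.459
v -2.702 -1.087 -0.884
v -3.155 -0.732 -0.522
v -2.831 -1.127 0.665
v -2.099 -1.702 0.08
v -2.388 -2.124 0.528
v -2.84 -1.769 0.889
v -2.372 -1.086 0.165
v -4.241 -1.838 -0.4
v -3.509 -2.413 -0.985
v -3.5 -1.771 -1.209
v -3.952 -1.416 -0.848
v -4.121 -2.234 0.139
v -3.389 -2.809 -0.446
v -3.185 -2.808 0.202
v -3.638 -2.453 0.564
v -3.968 -2.454 -0.485
v 2.421 -3.493 -3.42
v 3.298 -3.21 -3.781
v 3.736 -3.444 -2.902
v 2.859 -3.727 -2.54
v 3.035 -2.723 -3.52
v 3.473 -2.957 -2.641
v 2.538 -2.53 -3.221
v 2.976 -2.764 -2.342
v 1.996 -2.705 -2.997
v 2.434 -2.939 -2.118
v 1.616 -3.181 -2.935
v 2.054 -3.415 -2.056
v 1.544 -3.776 -3.058
v 1.982 -4.01 -2.179
v 1.807 -4.263 -3.319
v 2.245 -4.497 -2.44
v 2.304 -4.456 -3.618
v 2.742 -4.69 -2.739
v 2.846 -4.281 -3.842
v 3.284 -4.515 -2.963
v 3.226 -3.805 -3.904
v 3.664 -4.039 -3.025
f 2 1 4
f 2 4 3
f 4 1 5
f 4 5 3
f 5 1 6
f 5 6 3
f 6 1 7
f 6 7 3
f 7 1 8
f 7 8 3
f 8 1 9
f 8 9 3
f 9 1 10
f 9 10 3
f 10 1 11
f 10 11 3
f 11 1 12
f 11 12 3
f 12 1 13
f 12 13 3
f 13 1 14
f 13 14 3
f 14 1 2
f 14 2 3
f 16 18 15
f 19 16 15
f 15 18 17
f 17 19 15
f 16 22 18
f 20 16 19
f 20 22 16
f 18 22 17
f 21 19 17
f 17 22 21
f 21 20 19
f 22 20 21
f 23 60 39
f 60 34 63
f 39 63 28
f 60 63 39
f 23 39 35
f 39 28 40
f 35 40 24
f 39 40 35
f 23 35 44
f 35 24 45
f 44 45 30
f 35 45 44
f 23 44 56
f 44 30 59
f 56 59 33
f 44 59 56
f 23 56 60
f 56 33 64
f 60 64 34
f 56 64 60
f 24 40 51
f 40 28 54
f 51 54 32
f 40 54 51
f 28 63 41
f 63 34 62
f 41 62 27
f 63 62 41
f 34 64 61
f 64 33 57
f 61 57 25
f 64 57 61
f 33 59 58
f 59 30 46
f 58 46 29
f 59 46 58
f 30 45 50
f 45 24 47
f 50 47 31
f 45 47 50
f 26 52 38
f 52 32 53
f 38 53 27
f 52 53 38
f 26 38 36
f 38 27 37
f 36 37 25
f 38 37 36
f 26 36 43
f 36 25 42
f 43 42 29
f 36 42 43
f 26 43 48
f 43 29 49
f 48 49 31
f 43 49 48
f 26 48 52
f 48 31 55
f 52 55 32
f 48 55 52
f 27 53 41
f 53 32 54
f 41 54 28
f 53 54 41
f 25 37 61
f 37 27 62
f 61 62 34
f 37 62 61
f 29 42 58
f 42 25 57
f 58 57 33
f 42 57 58
f 31 49 50
f 49 29 46
f 50 46 30
f 49 46 50
f 32 55 51
f 55 31 47
f 51 47 24
f 55 47 51
f 66 65 69
f 66 69 67
f 67 69 70
f 67 70 68
f 69 65 71
f 69 71 70
f 70 71 72
f 70 72 68
f 71 65 73
f 71 73 72
f 72 73 74
f 72 74 68
f 73 65 75
f 73 75 74
f 74 75 76
f 74 76 68
f 75 65 77
f 75 77 76
f 76 77 78
f 76 78 68
f 77 65 79
f 77 79 78
f 78 79 80
f 78 80 68
f 79 65 81
f 79 81 80
f 80 81 82
f 80 82 68
f 81 65 83
f 81 83 82
f 82 83 84
f 82 84 68
f 83 65 85
f 83 85 84
f 84 85 86
f 84 86 68
f 85 65 66
f 85 66 86
f 86 66 67
f 86 67 68



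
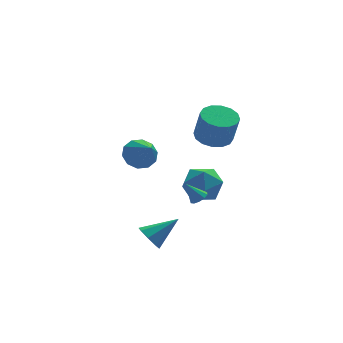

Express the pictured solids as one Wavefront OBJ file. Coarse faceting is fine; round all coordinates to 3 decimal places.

v -3.635 0.013 2.446
v -2.924 -0.259 1.984
v -3.425 -1.253 3.514
v -2.752 0.095 2.369
v -2.917 0.417 2.783
v -3.357 0.585 3.068
v -3.902 0.534 3.115
v -4.346 0.285 2.907
v -4.518 -0.069 2.522
v -4.353 -0.391 2.108
v -3.913 -0.559 1.823
v -3.368 -0.508 1.776
v 0.861 5.05 -2.875
v 1.39 4.469 -1.956
v -0.09 3.411 -3.364
v 0.439 2.83 -2.445
v -0.384 3.689 -2.225
v 0.204 4.701 -1.923
v 1.096 3.179 -3.397
v 1.684 4.191 -3.095
v 1.535 3.312 -2.278
v 0.62 3.627 -1.554
v 0.68 4.253 -3.766
v -0.235 4.568 -3.042
v 0.277 1.002 2.508
v 1.228 1.184 2.445
v 1.414 0.76 4.029
v 0.463 0.578 4.092
v 1.021 1.619 2.586
v 1.207 1.195 4.17
v 0.615 1.889 2.706
v 0.801 1.465 4.29
v 0.119 1.922 2.773
v 0.305 1.498 4.357
v -0.336 1.707 2.769
v -0.149 1.284 4.353
v -0.626 1.304 2.695
v -0.44 0.88 4.279
v -0.674 0.82 2.571
v -0.488 0.396 4.155
v -0.467 0.385 2.43
v -0.281 -0.039 4.014
v -0.061 0.115 2.31
v 0.125 -0.309 3.894
v 0.435 0.082 2.243
v 0.621 -0.342 3.827
v 0.889 0.296 2.247
v 1.076 -0.127 3.831
v 1.18 0.7 2.321
v 1.366 0.276 3.905
v -0.15 1.912 -2.309
v 0.291 1.986 -2.044
v -0.77 2.168 -1.351
v 0.205 2.267 -2.174
v -0.016 2.412 -2.356
v -0.289 2.366 -2.521
v -0.508 2.147 -2.604
v -0.591 1.838 -2.575
v -0.505 1.557 -2.444
v -0.283 1.412 -2.262
v -0.011 1.458 -2.098
v 0.208 1.677 -2.014
v -3.52 -1.095 -2.75
v -3.149 -1.579 -3.235
v -2.02 -0.925 -1.77
v -3.104 -1.008 -3.403
v -3.303 -0.488 -3.188
v -3.629 -0.323 -2.717
v -3.892 -0.611 -2.264
v -3.937 -1.182 -2.096
v -3.738 -1.702 -2.311
v -3.411 -1.867 -2.783
f 2 1 4
f 2 4 3
f 4 1 5
f 4 5 3
f 5 1 6
f 5 6 3
f 6 1 7
f 6 7 3
f 7 1 8
f 7 8 3
f 8 1 9
f 8 9 3
f 9 1 10
f 9 10 3
f 10 1 11
f 10 11 3
f 11 1 12
f 11 12 3
f 12 1 2
f 12 2 3
f 13 24 18
f 13 18 14
f 13 14 20
f 13 20 23
f 13 23 24
f 14 18 22
f 18 24 17
f 24 23 15
f 23 20 19
f 20 14 21
f 16 22 17
f 16 17 15
f 16 15 19
f 16 19 21
f 16 21 22
f 17 22 18
f 15 17 24
f 19 15 23
f 21 19 20
f 22 21 14
f 26 25 29
f 26 29 27
f 27 29 30
f 27 30 28
f 29 25 31
f 29 31 30
f 30 31 32
f 30 32 28
f 31 25 33
f 31 33 32
f 32 33 34
f 32 34 28
f 33 25 35
f 33 35 34
f 34 35 36
f 34 36 28
f 35 25 37
f 35 37 36
f 36 37 38
f 36 38 28
f 37 25 39
f 37 39 38
f 38 39 40
f 38 40 28
f 39 25 41
f 39 41 40
f 40 41 42
f 40 42 28
f 41 25 43
f 41 43 42
f 42 43 44
f 42 44 28
f 43 25 45
f 43 45 44
f 44 45 46
f 44 46 28
f 45 25 47
f 45 47 46
f 46 47 48
f 46 48 28
f 47 25 49
f 47 49 48
f 48 49 50
f 48 50 28
f 49 25 26
f 49 26 50
f 50 26 27
f 50 27 28
f 52 51 54
f 52 54 53
f 54 51 55
f 54 55 53
f 55 51 56
f 55 56 53
f 56 51 57
f 56 57 53
f 57 51 58
f 57 58 53
f 58 51 59
f 58 59 53
f 59 51 60
f 59 60 53
f 60 51 61
f 60 61 53
f 61 51 62
f 61 62 53
f 62 51 52
f 62 52 53
f 64 63 66
f 64 66 65
f 66 63 67
f 66 67 65
f 67 63 68
f 67 68 65
f 68 63 69
f 68 69 65
f 69 63 70
f 69 70 65
f 70 63 71
f 70 71 65
f 71 63 72
f 71 72 65
f 72 63 64
f 72 64 65



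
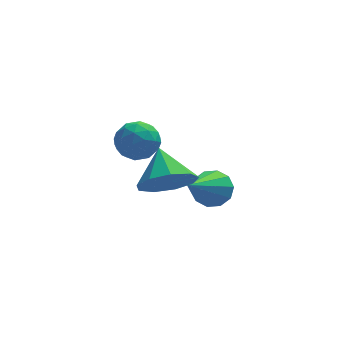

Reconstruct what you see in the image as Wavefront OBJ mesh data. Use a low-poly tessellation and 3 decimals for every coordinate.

v -3.11 -2.411 3.146
v -2.647 -2.116 2.794
v -2.393 -3.084 3.526
v -1.93 -2.789 3.174
v -2.203 -2.48 3.679
v -2.646 -2.064 3.444
v -2.394 -3.136 2.876
v -2.837 -2.72 2.641
v -2.204 -2.564 2.628
v -2.086 -2.158 3.124
v -2.954 -3.042 3.196
v -2.836 -2.636 3.692
v -2.942 -2.204 2.937
v -2.098 -2.996 3.383
v -2.259 -2.814 3.68
v -1.987 -2.641 3.474
v -2.941 -2.173 3.319
v -2.669 -2 3.112
v -2.408 -2.214 3.632
v -2.371 -3.2 3.208
v -2.099 -3.027 3.001
v -3.053 -2.559 2.846
v -2.781 -2.386 2.64
v -2.632 -2.986 2.688
v -2.409 -2.294 2.632
v -1.987 -2.69 2.856
v -2.26 -2.894 2.68
v -2.521 -2.65 2.542
v -2.34 -2.056 2.924
v -1.918 -2.452 3.147
v -2.079 -2.27 3.444
v -2.339 -2.025 3.306
v -2.079 -2.319 2.826
v -3.122 -2.748 3.173
v -2.7 -3.144 3.396
v -2.701 -3.175 3.014
v -2.961 -2.93 2.876
v -3.053 -2.51 3.464
v -2.631 -2.906 3.688
v -2.519 -2.55 3.778
v -2.78 -2.306 3.64
v -2.961 -2.881 3.494
v -0.331 -0.982 -0.152
v 0.234 -1.178 0.011
v -1.209 -2.418 1.152
v 0.132 -0.898 0.252
v -0.147 -0.649 0.338
v -0.496 -0.528 0.237
v -0.782 -0.58 -0.013
v -0.896 -0.785 -0.316
v -0.794 -1.065 -0.556
v -0.515 -1.314 -0.642
v -0.166 -1.435 -0.541
v 0.12 -1.383 -0.291
v -1.781 -2.908 1.667
v -1.068 -2.598 1.348
v -1.899 -1.932 2.353
v -1.516 -2.429 1.03
v -2.087 -2.484 1.01
v -2.515 -2.738 1.297
v -2.6 -3.072 1.757
v -2.301 -3.329 2.175
v -1.758 -3.39 2.355
v -1.227 -3.225 2.213
v -0.954 -2.912 1.815
f 1 38 17
f 38 12 41
f 17 41 6
f 38 41 17
f 1 17 13
f 17 6 18
f 13 18 2
f 17 18 13
f 1 13 22
f 13 2 23
f 22 23 8
f 13 23 22
f 1 22 34
f 22 8 37
f 34 37 11
f 22 37 34
f 1 34 38
f 34 11 42
f 38 42 12
f 34 42 38
f 2 18 29
f 18 6 32
f 29 32 10
f 18 32 29
f 6 41 19
f 41 12 40
f 19 40 5
f 41 40 19
f 12 42 39
f 42 11 35
f 39 35 3
f 42 35 39
f 11 37 36
f 37 8 24
f 36 24 7
f 37 24 36
f 8 23 28
f 23 2 25
f 28 25 9
f 23 25 28
f 4 30 16
f 30 10 31
f 16 31 5
f 30 31 16
f 4 16 14
f 16 5 15
f 14 15 3
f 16 15 14
f 4 14 21
f 14 3 20
f 21 20 7
f 14 20 21
f 4 21 26
f 21 7 27
f 26 27 9
f 21 27 26
f 4 26 30
f 26 9 33
f 30 33 10
f 26 33 30
f 5 31 19
f 31 10 32
f 19 32 6
f 31 32 19
f 3 15 39
f 15 5 40
f 39 40 12
f 15 40 39
f 7 20 36
f 20 3 35
f 36 35 11
f 20 35 36
f 9 27 28
f 27 7 24
f 28 24 8
f 27 24 28
f 10 33 29
f 33 9 25
f 29 25 2
f 33 25 29
f 44 43 46
f 44 46 45
f 46 43 47
f 46 47 45
f 47 43 48
f 47 48 45
f 48 43 49
f 48 49 45
f 49 43 50
f 49 50 45
f 50 43 51
f 50 51 45
f 51 43 52
f 51 52 45
f 52 43 53
f 52 53 45
f 53 43 54
f 53 54 45
f 54 43 44
f 54 44 45
f 56 55 58
f 56 58 57
f 58 55 59
f 58 59 57
f 59 55 60
f 59 60 57
f 60 55 61
f 60 61 57
f 61 55 62
f 61 62 57
f 62 55 63
f 62 63 57
f 63 55 64
f 63 64 57
f 64 55 65
f 64 65 57
f 65 55 56
f 65 56 57



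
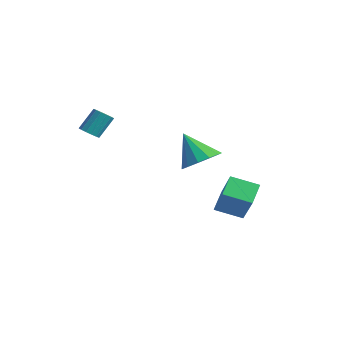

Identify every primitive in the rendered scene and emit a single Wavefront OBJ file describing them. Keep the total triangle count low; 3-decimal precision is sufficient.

v 0.588 1.162 -0.641
v 1.259 1.512 -0.083
v -0.388 0.958 0.661
v 0.965 1.924 -0.24
v 0.551 2.094 -0.523
v 0.149 1.968 -0.844
v -0.114 1.586 -1.101
v -0.154 1.069 -1.211
v 0.042 0.582 -1.141
v 0.411 0.279 -0.912
v 0.836 0.256 -0.597
v 1.183 0.521 -0.296
v 1.34 0.989 -0.104
v -2.121 -2.547 1.027
v -1.672 -2.73 1.148
v -1.63 -2.017 2.074
v -2.079 -1.833 1.953
v -1.623 -2.53 0.991
v -1.58 -1.817 1.917
v -1.707 -2.335 0.844
v -1.664 -1.621 1.77
v -1.902 -2.196 0.746
v -1.86 -1.482 1.672
v -2.156 -2.151 0.723
v -2.114 -1.437 1.649
v -2.401 -2.212 0.782
v -2.358 -1.499 1.708
v -2.57 -2.363 0.906
v -2.528 -1.65 1.832
v -2.62 -2.563 1.063
v -2.577 -1.85 1.989
v -2.536 -2.759 1.21
v -2.493 -2.045 2.136
v -2.34 -2.898 1.308
v -2.298 -2.184 2.234
v -2.086 -2.943 1.331
v -2.044 -2.229 2.257
v -1.842 -2.881 1.272
v -1.799 -2.168 2.198
v -0.025 2.309 -4.107
v -0.524 3.115 -3.491
v 0.873 3.183 -4.521
v 0.374 3.988 -3.906
v 1.126 1.852 -2.574
v 0.627 2.657 -1.959
v 2.024 2.725 -2.989
v 1.525 3.531 -2.373
f 2 1 4
f 2 4 3
f 4 1 5
f 4 5 3
f 5 1 6
f 5 6 3
f 6 1 7
f 6 7 3
f 7 1 8
f 7 8 3
f 8 1 9
f 8 9 3
f 9 1 10
f 9 10 3
f 10 1 11
f 10 11 3
f 11 1 12
f 11 12 3
f 12 1 13
f 12 13 3
f 13 1 2
f 13 2 3
f 15 14 18
f 15 18 16
f 16 18 19
f 16 19 17
f 18 14 20
f 18 20 19
f 19 20 21
f 19 21 17
f 20 14 22
f 20 22 21
f 21 22 23
f 21 23 17
f 22 14 24
f 22 24 23
f 23 24 25
f 23 25 17
f 24 14 26
f 24 26 25
f 25 26 27
f 25 27 17
f 26 14 28
f 26 28 27
f 27 28 29
f 27 29 17
f 28 14 30
f 28 30 29
f 29 30 31
f 29 31 17
f 30 14 32
f 30 32 31
f 31 32 33
f 31 33 17
f 32 14 34
f 32 34 33
f 33 34 35
f 33 35 17
f 34 14 36
f 34 36 35
f 35 36 37
f 35 37 17
f 36 14 38
f 36 38 37
f 37 38 39
f 37 39 17
f 38 14 15
f 38 15 39
f 39 15 16
f 39 16 17
f 41 43 40
f 44 41 40
f 40 43 42
f 42 44 40
f 41 47 43
f 45 41 44
f 45 47 41
f 43 47 42
f 46 44 42
f 42 47 46
f 46 45 44
f 47 45 46



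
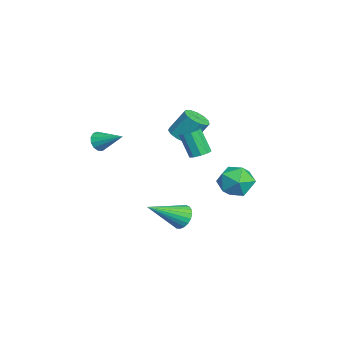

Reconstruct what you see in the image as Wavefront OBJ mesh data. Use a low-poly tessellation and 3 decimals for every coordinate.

v -3.837 3.052 -1.282
v -3.136 3.826 -1.568
v -2.644 2.374 -0.192
v -1.943 3.148 -0.478
v -2.821 3.401 0.102
v -3.558 3.821 -0.571
v -2.222 2.379 -1.189
v -2.959 2.799 -1.862
v -2.137 3.41 -1.511
v -2.507 4.042 -0.713
v -3.273 2.158 -1.047
v -3.643 2.79 -0.249
v -3.365 -3.617 1.928
v -2.915 -3.676 1.52
v -2.575 -2.483 2.632
v -3.133 -3.444 1.391
v -3.425 -3.267 1.432
v -3.697 -3.201 1.631
v -3.864 -3.266 1.924
v -3.872 -3.443 2.219
v -3.719 -3.676 2.421
v -3.454 -3.889 2.467
v -3.16 -4.016 2.342
v -2.931 -4.016 2.085
v -2.84 -3.89 1.779
v -0.139 0.236 -1.73
v 0.395 0.111 -2.226
v 0.519 -1.476 -0.59
v 0.536 0.298 -2.027
v 0.56 0.475 -1.776
v 0.463 0.61 -1.517
v 0.262 0.68 -1.294
v -0.008 0.674 -1.148
v -0.301 0.592 -1.101
v -0.566 0.449 -1.164
v -0.757 0.269 -1.324
v -0.842 0.083 -1.554
v -0.805 -0.076 -1.815
v -0.653 -0.181 -2.061
v -0.412 -0.214 -2.25
v -0.124 -0.169 -2.348
v 0.161 -0.054 -2.34
v -1.64 0.271 3.095
v -0.932 0.367 3.009
v -0.891 1.146 4.22
v -1.6 1.049 4.305
v -1.113 0.675 2.817
v -1.073 1.454 4.028
v -1.462 0.855 2.713
v -1.421 1.633 3.924
v -1.867 0.849 2.73
v -1.826 1.628 3.941
v -2.2 0.66 2.863
v -2.16 1.438 4.074
v -2.356 0.347 3.07
v -2.315 1.125 4.28
v -2.284 0.01 3.284
v -2.244 0.789 4.495
v -2.008 -0.244 3.438
v -1.968 0.534 4.649
v -1.615 -0.335 3.483
v -1.575 0.444 4.694
v -1.23 -0.233 3.405
v -1.19 0.545 4.616
v -0.975 0.028 3.228
v -0.935 0.807 4.439
v 1.04 0.992 3.19
v 1.402 1.325 3.435
v 0.962 0.862 4.715
v 0.6 0.528 4.47
v 1.075 1.504 3.388
v 0.635 1.041 4.667
v 0.731 1.443 3.247
v 0.291 0.98 4.527
v 0.532 1.171 3.08
v 0.092 0.708 4.36
v 0.57 0.815 2.965
v 0.131 0.352 4.244
v 0.829 0.542 2.955
v 0.389 0.079 4.234
v 1.186 0.479 3.055
v 0.746 0.016 4.334
v 1.475 0.656 3.218
v 1.035 0.193 4.498
v 1.56 0.99 3.369
v 1.12 0.527 4.648
f 1 12 6
f 1 6 2
f 1 2 8
f 1 8 11
f 1 11 12
f 2 6 10
f 6 12 5
f 12 11 3
f 11 8 7
f 8 2 9
f 4 10 5
f 4 5 3
f 4 3 7
f 4 7 9
f 4 9 10
f 5 10 6
f 3 5 12
f 7 3 11
f 9 7 8
f 10 9 2
f 14 13 16
f 14 16 15
f 16 13 17
f 16 17 15
f 17 13 18
f 17 18 15
f 18 13 19
f 18 19 15
f 19 13 20
f 19 20 15
f 20 13 21
f 20 21 15
f 21 13 22
f 21 22 15
f 22 13 23
f 22 23 15
f 23 13 24
f 23 24 15
f 24 13 25
f 24 25 15
f 25 13 14
f 25 14 15
f 27 26 29
f 27 29 28
f 29 26 30
f 29 30 28
f 30 26 31
f 30 31 28
f 31 26 32
f 31 32 28
f 32 26 33
f 32 33 28
f 33 26 34
f 33 34 28
f 34 26 35
f 34 35 28
f 35 26 36
f 35 36 28
f 36 26 37
f 36 37 28
f 37 26 38
f 37 38 28
f 38 26 39
f 38 39 28
f 39 26 40
f 39 40 28
f 40 26 41
f 40 41 28
f 41 26 42
f 41 42 28
f 42 26 27
f 42 27 28
f 44 43 47
f 44 47 45
f 45 47 48
f 45 48 46
f 47 43 49
f 47 49 48
f 48 49 50
f 48 50 46
f 49 43 51
f 49 51 50
f 50 51 52
f 50 52 46
f 51 43 53
f 51 53 52
f 52 53 54
f 52 54 46
f 53 43 55
f 53 55 54
f 54 55 56
f 54 56 46
f 55 43 57
f 55 57 56
f 56 57 58
f 56 58 46
f 57 43 59
f 57 59 58
f 58 59 60
f 58 60 46
f 59 43 61
f 59 61 60
f 60 61 62
f 60 62 46
f 61 43 63
f 61 63 62
f 62 63 64
f 62 64 46
f 63 43 65
f 63 65 64
f 64 65 66
f 64 66 46
f 65 43 44
f 65 44 66
f 66 44 45
f 66 45 46
f 68 67 71
f 68 71 69
f 69 71 72
f 69 72 70
f 71 67 73
f 71 73 72
f 72 73 74
f 72 74 70
f 73 67 75
f 73 75 74
f 74 75 76
f 74 76 70
f 75 67 77
f 75 77 76
f 76 77 78
f 76 78 70
f 77 67 79
f 77 79 78
f 78 79 80
f 78 80 70
f 79 67 81
f 79 81 80
f 80 81 82
f 80 82 70
f 81 67 83
f 81 83 82
f 82 83 84
f 82 84 70
f 83 67 85
f 83 85 84
f 84 85 86
f 84 86 70
f 85 67 68
f 85 68 86
f 86 68 69
f 86 69 70

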